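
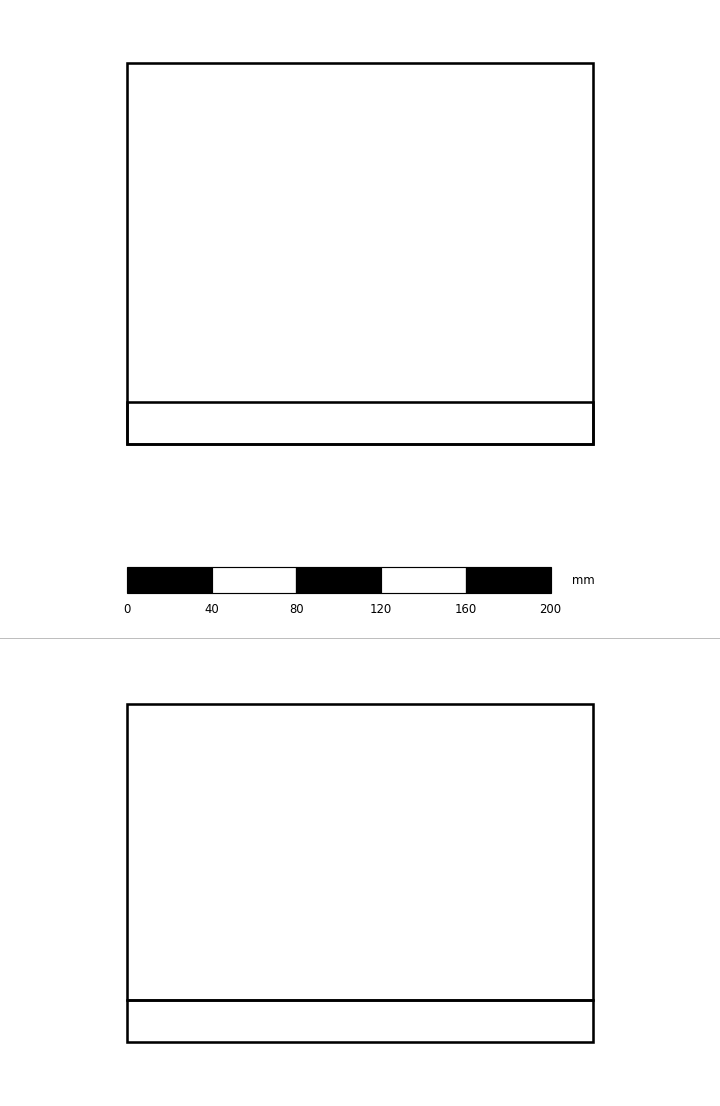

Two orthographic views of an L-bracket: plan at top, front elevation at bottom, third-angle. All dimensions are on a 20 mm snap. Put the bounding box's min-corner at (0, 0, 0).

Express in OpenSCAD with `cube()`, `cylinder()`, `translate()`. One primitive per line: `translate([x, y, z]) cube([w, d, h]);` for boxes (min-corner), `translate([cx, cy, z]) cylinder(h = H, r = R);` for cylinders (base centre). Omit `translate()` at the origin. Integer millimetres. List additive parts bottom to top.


cube([220, 180, 20]);
translate([0, 0, 20]) cube([220, 20, 140]);


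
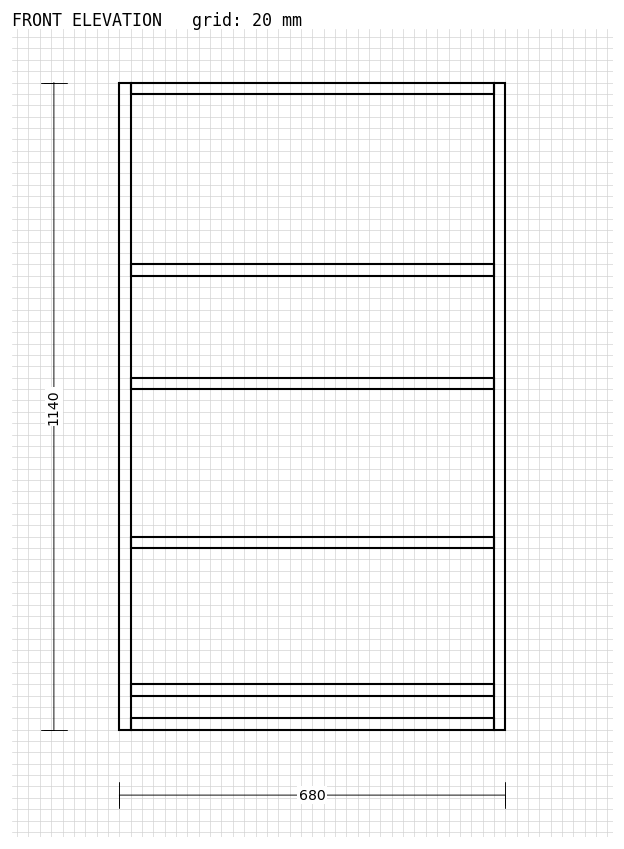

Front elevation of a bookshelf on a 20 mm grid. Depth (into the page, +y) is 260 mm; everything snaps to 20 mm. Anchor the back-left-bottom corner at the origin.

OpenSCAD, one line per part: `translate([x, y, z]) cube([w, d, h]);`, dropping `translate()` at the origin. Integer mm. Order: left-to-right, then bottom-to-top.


cube([20, 260, 1140]);
translate([20, 0, 0]) cube([640, 260, 20]);
translate([20, 0, 60]) cube([640, 260, 20]);
translate([20, 0, 320]) cube([640, 260, 20]);
translate([20, 0, 600]) cube([640, 260, 20]);
translate([20, 0, 800]) cube([640, 260, 20]);
translate([20, 0, 1120]) cube([640, 260, 20]);
translate([660, 0, 0]) cube([20, 260, 1140]);


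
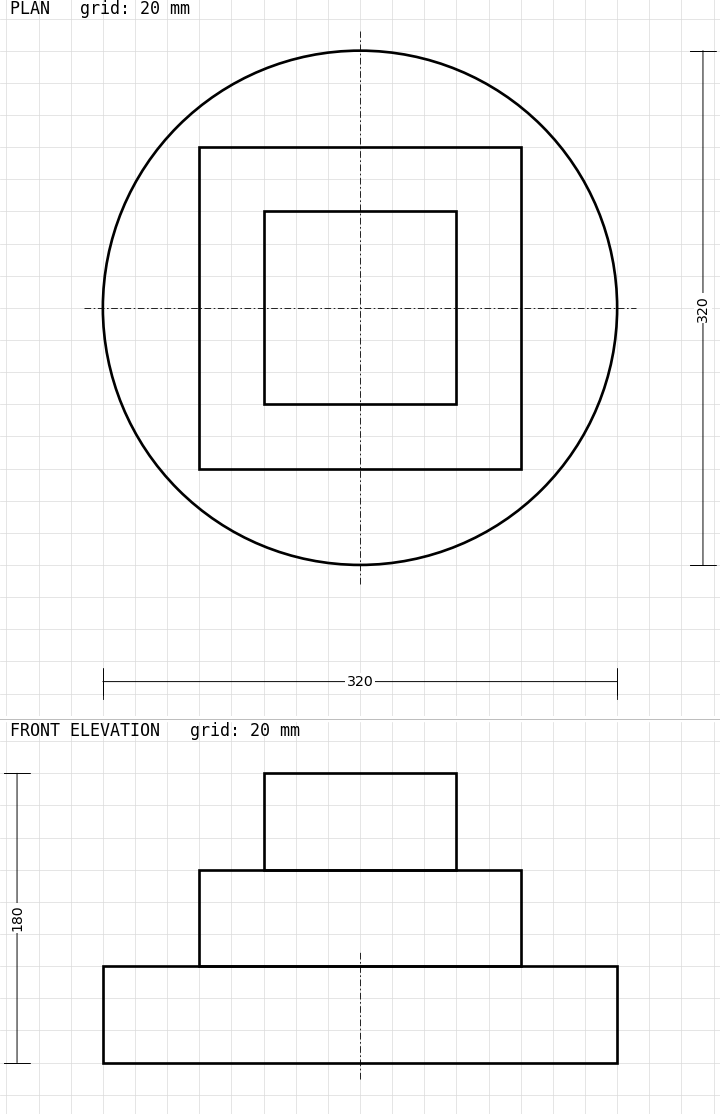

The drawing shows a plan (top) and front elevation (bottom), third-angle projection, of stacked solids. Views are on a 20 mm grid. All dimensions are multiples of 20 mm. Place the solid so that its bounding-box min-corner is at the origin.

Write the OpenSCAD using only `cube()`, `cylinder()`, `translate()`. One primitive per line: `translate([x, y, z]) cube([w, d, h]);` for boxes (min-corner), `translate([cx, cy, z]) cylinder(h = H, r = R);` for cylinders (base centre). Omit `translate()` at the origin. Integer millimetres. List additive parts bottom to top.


translate([160, 160, 0]) cylinder(h = 60, r = 160);
translate([60, 60, 60]) cube([200, 200, 60]);
translate([100, 100, 120]) cube([120, 120, 60]);


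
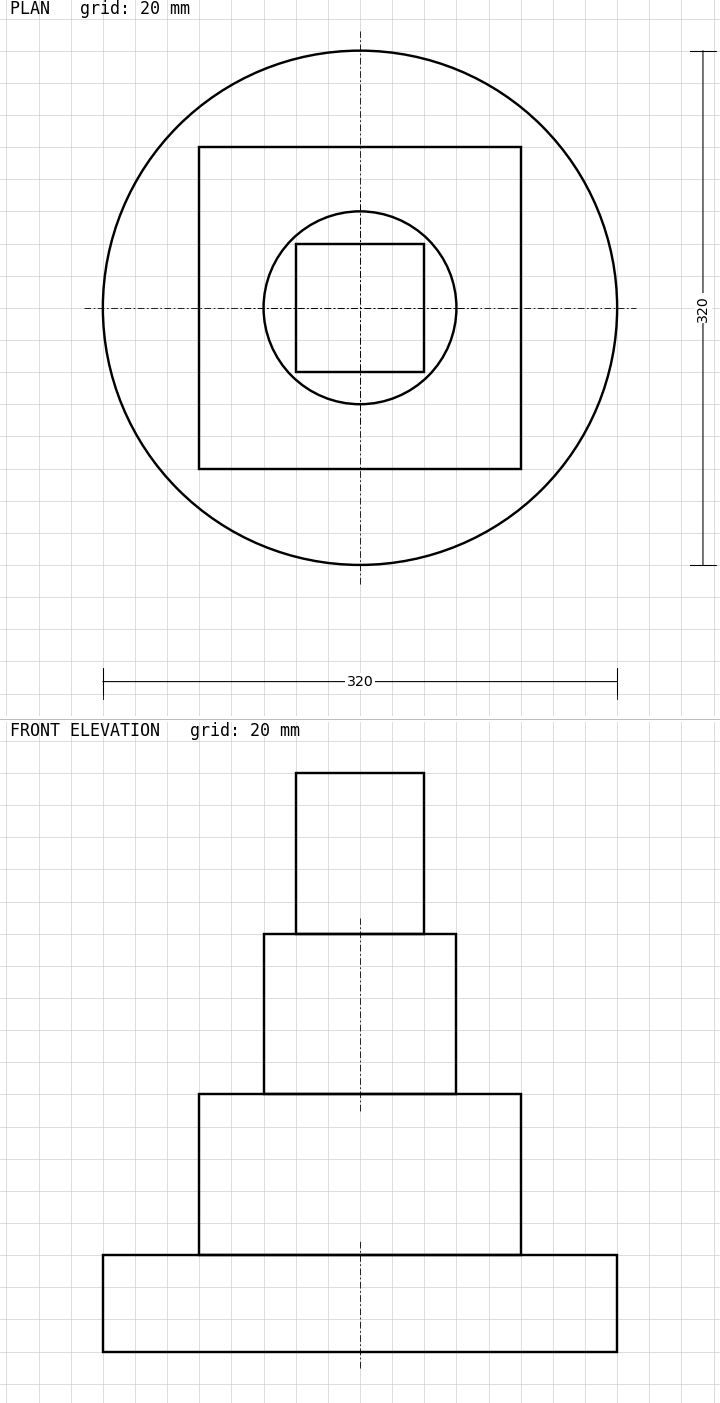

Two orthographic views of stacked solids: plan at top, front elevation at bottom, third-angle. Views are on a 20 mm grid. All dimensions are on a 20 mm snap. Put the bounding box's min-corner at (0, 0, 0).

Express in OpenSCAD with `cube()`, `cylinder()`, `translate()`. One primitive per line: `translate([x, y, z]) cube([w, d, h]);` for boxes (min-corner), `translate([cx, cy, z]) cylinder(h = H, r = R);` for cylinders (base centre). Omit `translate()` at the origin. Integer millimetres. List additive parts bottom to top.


translate([160, 160, 0]) cylinder(h = 60, r = 160);
translate([60, 60, 60]) cube([200, 200, 100]);
translate([160, 160, 160]) cylinder(h = 100, r = 60);
translate([120, 120, 260]) cube([80, 80, 100]);


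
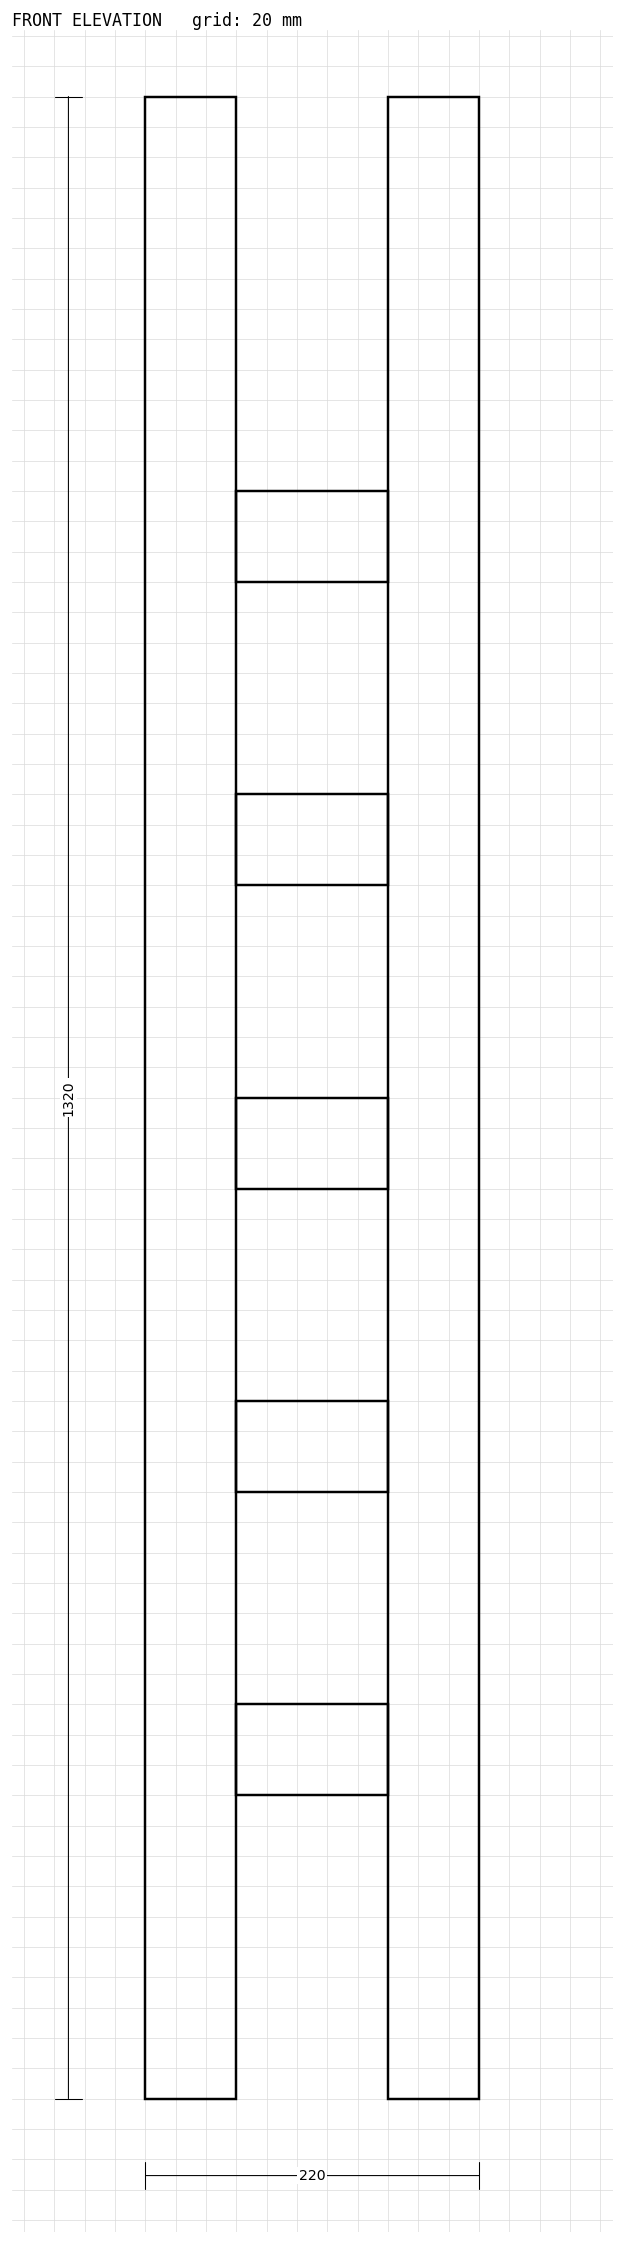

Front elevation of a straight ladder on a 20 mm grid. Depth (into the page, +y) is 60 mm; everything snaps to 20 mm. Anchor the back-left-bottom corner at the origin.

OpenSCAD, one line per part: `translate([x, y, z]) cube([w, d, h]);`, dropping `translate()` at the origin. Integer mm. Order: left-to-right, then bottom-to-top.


cube([60, 60, 1320]);
translate([60, 0, 200]) cube([100, 60, 60]);
translate([60, 0, 400]) cube([100, 60, 60]);
translate([60, 0, 600]) cube([100, 60, 60]);
translate([60, 0, 800]) cube([100, 60, 60]);
translate([60, 0, 1000]) cube([100, 60, 60]);
translate([160, 0, 0]) cube([60, 60, 1320]);


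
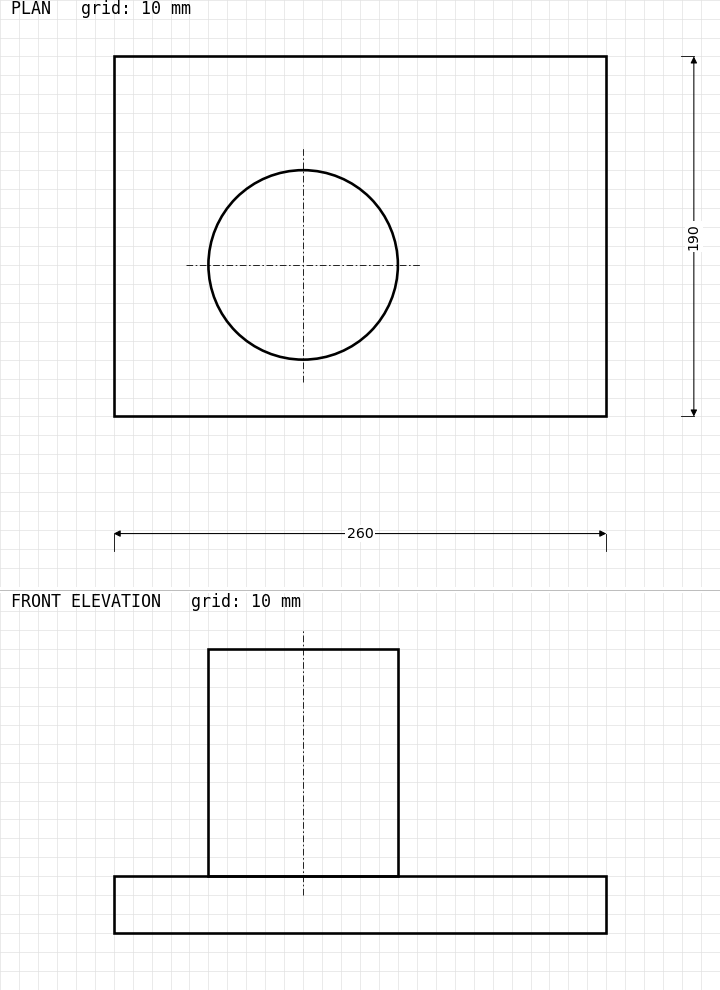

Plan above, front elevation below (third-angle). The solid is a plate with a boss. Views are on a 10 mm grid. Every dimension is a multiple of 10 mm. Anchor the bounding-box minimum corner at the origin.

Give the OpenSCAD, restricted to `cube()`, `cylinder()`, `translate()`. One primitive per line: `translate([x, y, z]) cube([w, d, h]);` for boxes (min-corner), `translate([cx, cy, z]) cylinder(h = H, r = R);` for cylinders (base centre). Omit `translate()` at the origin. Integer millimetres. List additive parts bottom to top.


cube([260, 190, 30]);
translate([100, 80, 30]) cylinder(h = 120, r = 50);


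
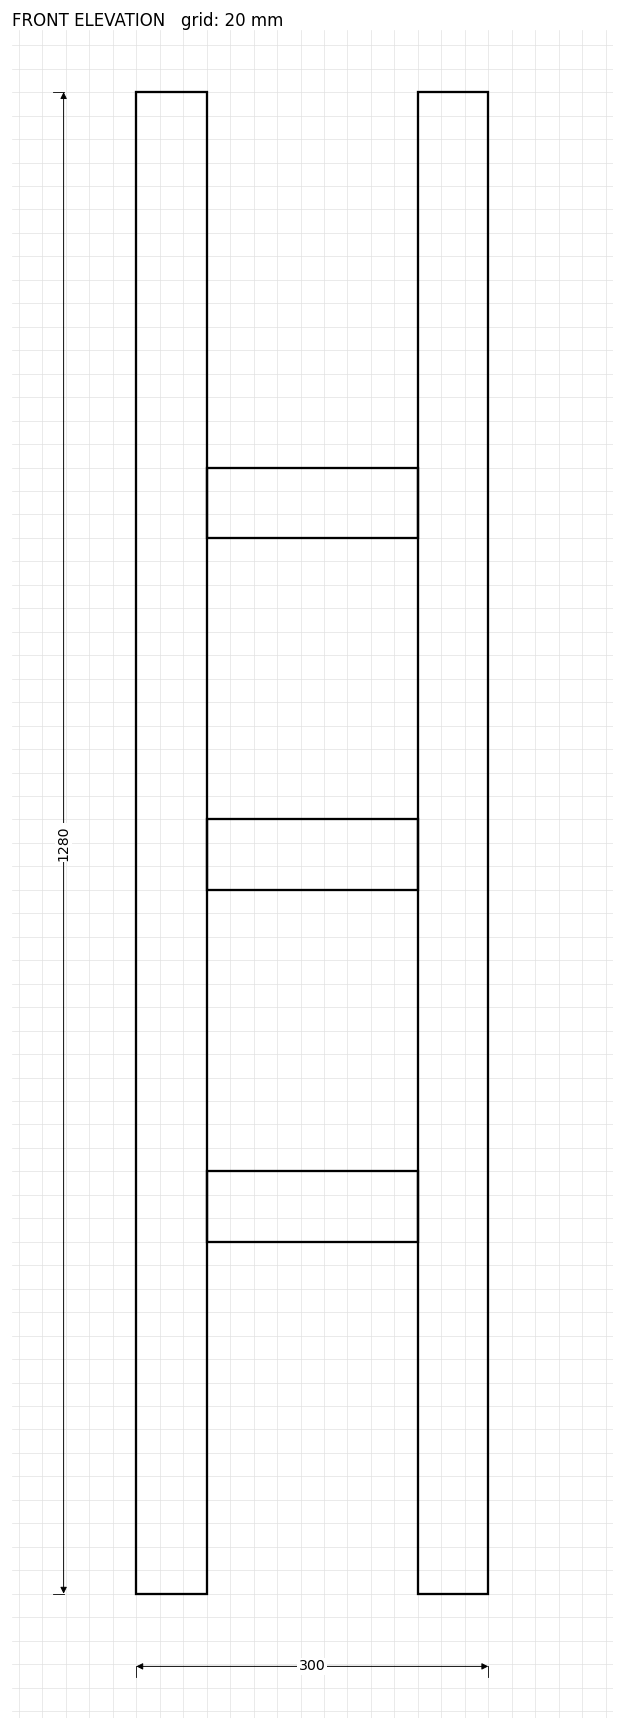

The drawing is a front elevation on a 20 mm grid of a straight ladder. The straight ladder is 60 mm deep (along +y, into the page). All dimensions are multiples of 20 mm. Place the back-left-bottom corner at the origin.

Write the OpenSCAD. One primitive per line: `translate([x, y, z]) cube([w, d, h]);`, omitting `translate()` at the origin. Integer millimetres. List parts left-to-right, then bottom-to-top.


cube([60, 60, 1280]);
translate([60, 0, 300]) cube([180, 60, 60]);
translate([60, 0, 600]) cube([180, 60, 60]);
translate([60, 0, 900]) cube([180, 60, 60]);
translate([240, 0, 0]) cube([60, 60, 1280]);


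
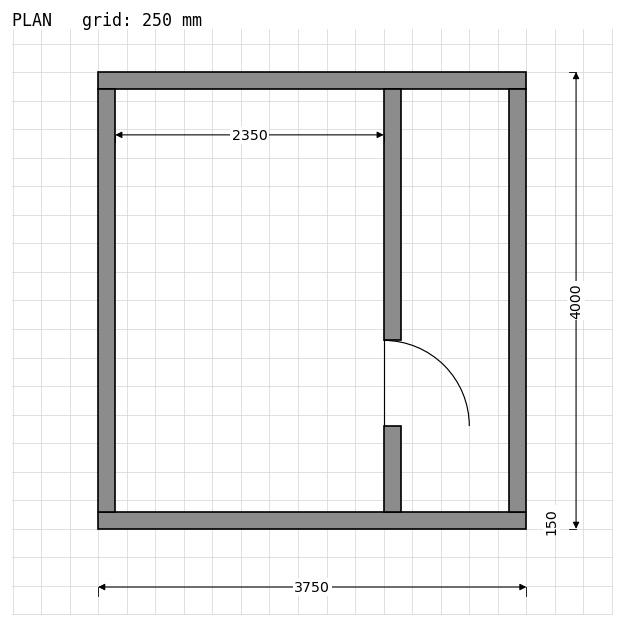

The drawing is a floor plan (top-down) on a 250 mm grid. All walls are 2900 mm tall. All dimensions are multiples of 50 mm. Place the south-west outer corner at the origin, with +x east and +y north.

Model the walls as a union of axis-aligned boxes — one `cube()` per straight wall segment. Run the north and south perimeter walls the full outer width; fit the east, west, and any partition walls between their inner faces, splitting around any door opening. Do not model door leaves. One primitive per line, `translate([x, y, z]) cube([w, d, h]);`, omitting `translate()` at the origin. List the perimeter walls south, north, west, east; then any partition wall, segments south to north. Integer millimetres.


cube([3750, 150, 2900]);
translate([0, 3850, 0]) cube([3750, 150, 2900]);
translate([0, 150, 0]) cube([150, 3700, 2900]);
translate([3600, 150, 0]) cube([150, 3700, 2900]);
translate([2500, 150, 0]) cube([150, 750, 2900]);
translate([2500, 1650, 0]) cube([150, 2200, 2900]);


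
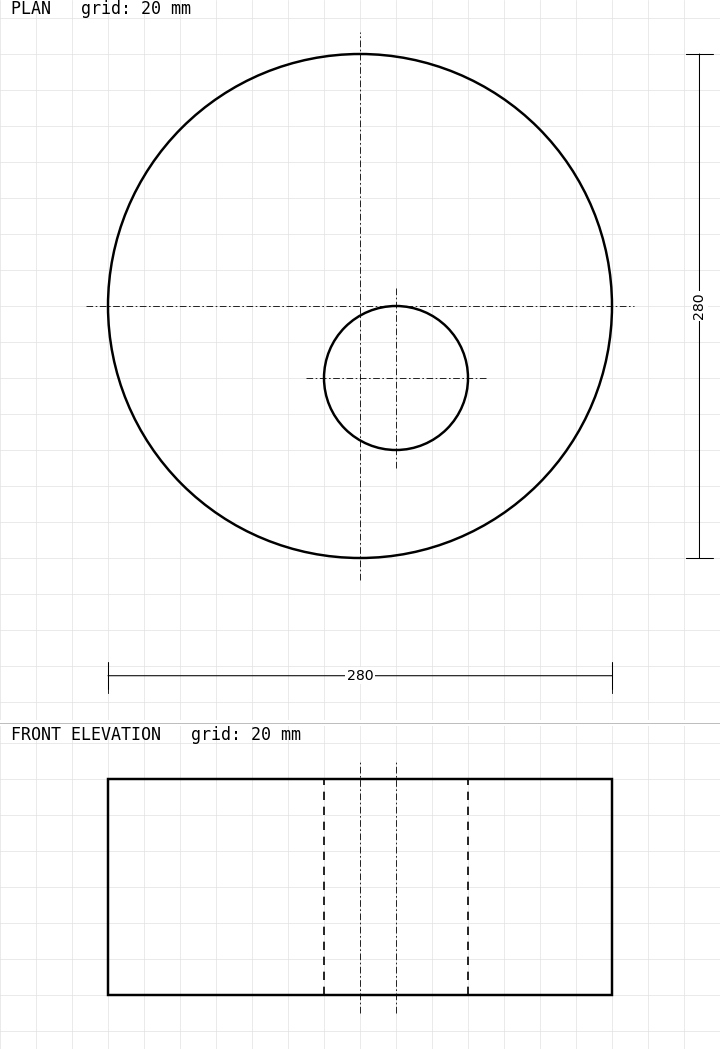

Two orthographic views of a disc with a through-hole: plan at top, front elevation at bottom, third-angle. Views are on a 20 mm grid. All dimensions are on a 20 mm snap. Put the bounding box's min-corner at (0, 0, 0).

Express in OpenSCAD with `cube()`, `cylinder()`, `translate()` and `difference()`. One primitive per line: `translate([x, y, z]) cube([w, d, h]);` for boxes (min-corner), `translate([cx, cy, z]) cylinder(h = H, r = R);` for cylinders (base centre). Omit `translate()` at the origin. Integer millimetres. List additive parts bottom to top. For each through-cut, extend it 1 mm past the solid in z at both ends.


difference() {
  translate([140, 140, 0]) cylinder(h = 120, r = 140);
  translate([160, 100, -1]) cylinder(h = 122, r = 40);
}


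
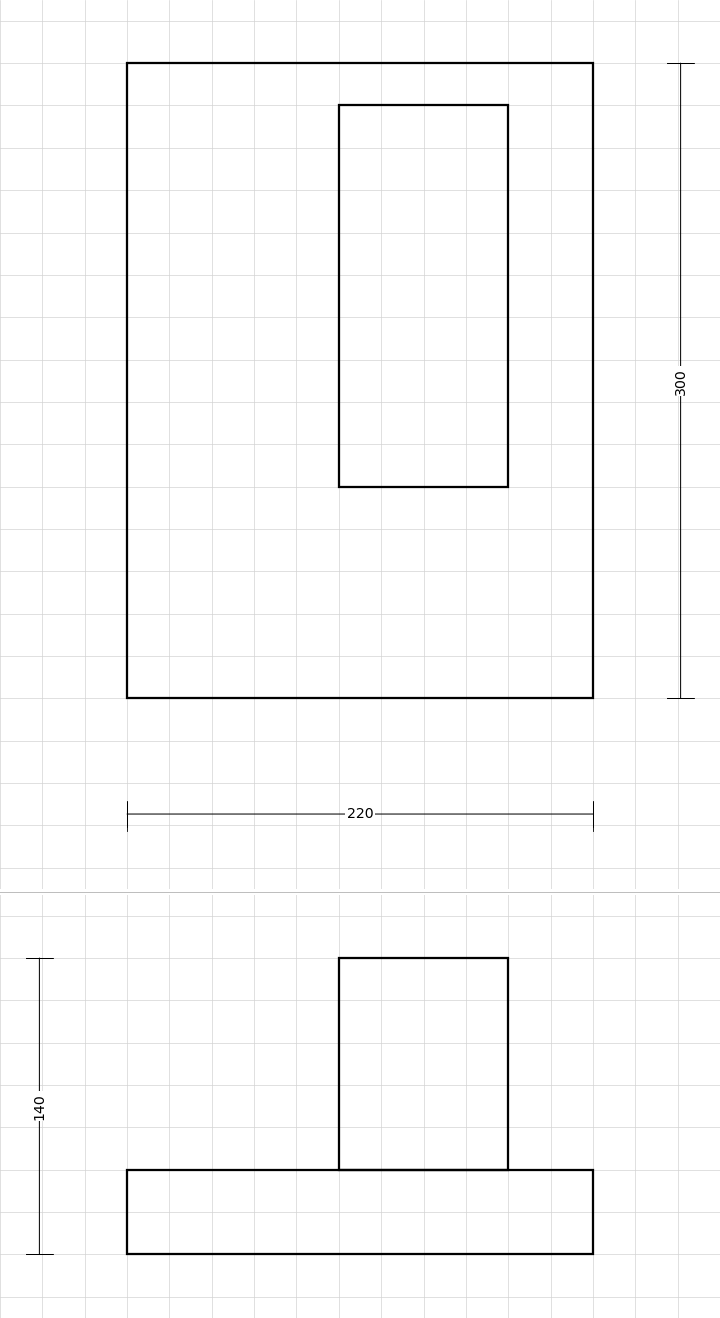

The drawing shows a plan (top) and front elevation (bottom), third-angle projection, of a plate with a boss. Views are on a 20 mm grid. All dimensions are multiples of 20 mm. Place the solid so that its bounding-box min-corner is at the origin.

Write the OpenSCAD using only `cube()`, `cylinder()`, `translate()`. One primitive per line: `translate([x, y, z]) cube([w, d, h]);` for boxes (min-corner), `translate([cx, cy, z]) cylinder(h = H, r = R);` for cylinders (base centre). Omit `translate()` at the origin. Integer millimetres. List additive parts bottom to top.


cube([220, 300, 40]);
translate([100, 100, 40]) cube([80, 180, 100]);


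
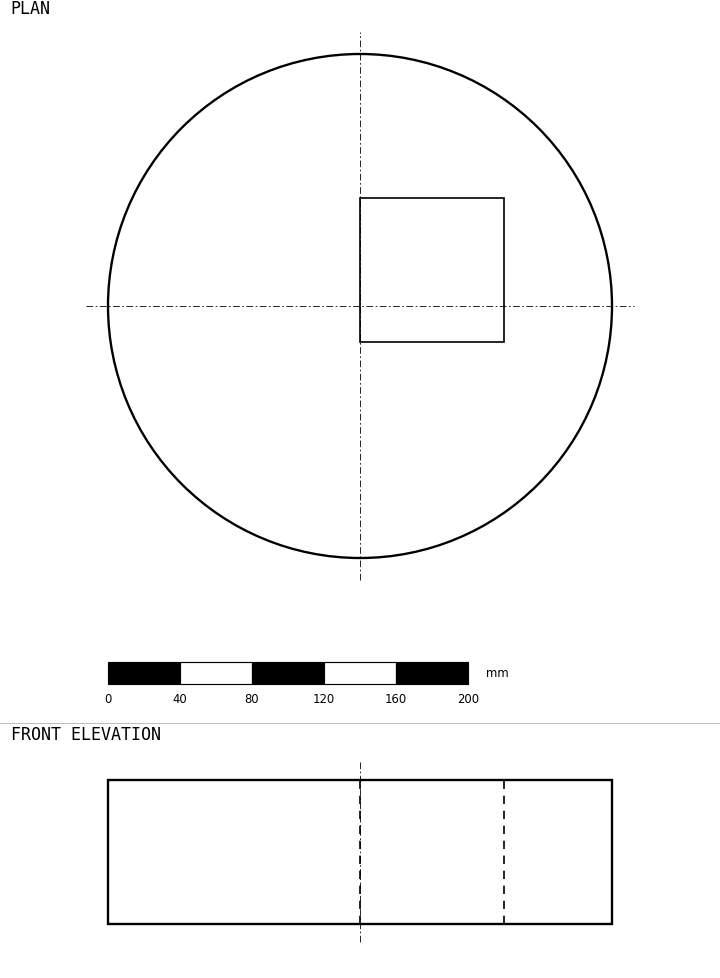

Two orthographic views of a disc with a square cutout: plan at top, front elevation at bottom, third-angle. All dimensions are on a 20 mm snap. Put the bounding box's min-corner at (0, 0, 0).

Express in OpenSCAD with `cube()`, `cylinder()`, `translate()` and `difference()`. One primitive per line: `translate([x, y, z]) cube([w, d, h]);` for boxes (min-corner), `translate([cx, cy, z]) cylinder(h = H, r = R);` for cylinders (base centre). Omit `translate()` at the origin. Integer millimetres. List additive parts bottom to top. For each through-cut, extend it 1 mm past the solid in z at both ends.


difference() {
  translate([140, 140, 0]) cylinder(h = 80, r = 140);
  translate([140, 120, -1]) cube([80, 80, 82]);
}


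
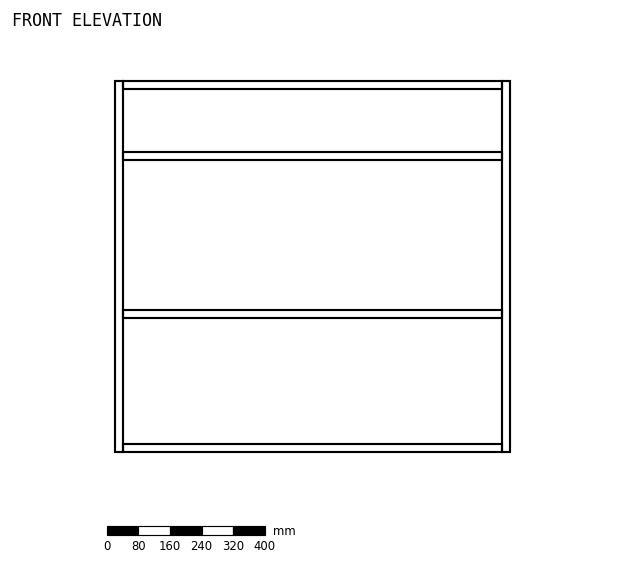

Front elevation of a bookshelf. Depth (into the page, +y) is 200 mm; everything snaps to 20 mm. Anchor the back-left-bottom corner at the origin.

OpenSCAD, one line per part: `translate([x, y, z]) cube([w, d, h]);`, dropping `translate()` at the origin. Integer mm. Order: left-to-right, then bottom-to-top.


cube([20, 200, 940]);
translate([20, 0, 0]) cube([960, 200, 20]);
translate([20, 0, 340]) cube([960, 200, 20]);
translate([20, 0, 740]) cube([960, 200, 20]);
translate([20, 0, 920]) cube([960, 200, 20]);
translate([980, 0, 0]) cube([20, 200, 940]);


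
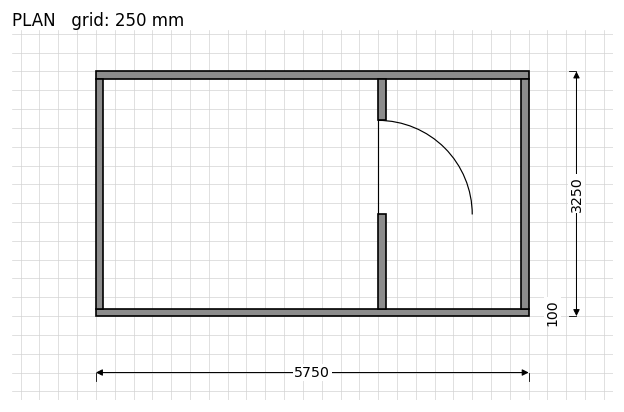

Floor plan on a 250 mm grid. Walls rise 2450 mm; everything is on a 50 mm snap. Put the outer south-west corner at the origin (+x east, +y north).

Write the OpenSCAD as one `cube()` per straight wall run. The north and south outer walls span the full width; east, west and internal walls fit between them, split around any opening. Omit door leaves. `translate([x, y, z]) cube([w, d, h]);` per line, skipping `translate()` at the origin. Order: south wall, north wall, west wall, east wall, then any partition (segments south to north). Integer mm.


cube([5750, 100, 2450]);
translate([0, 3150, 0]) cube([5750, 100, 2450]);
translate([0, 100, 0]) cube([100, 3050, 2450]);
translate([5650, 100, 0]) cube([100, 3050, 2450]);
translate([3750, 100, 0]) cube([100, 1250, 2450]);
translate([3750, 2600, 0]) cube([100, 550, 2450]);


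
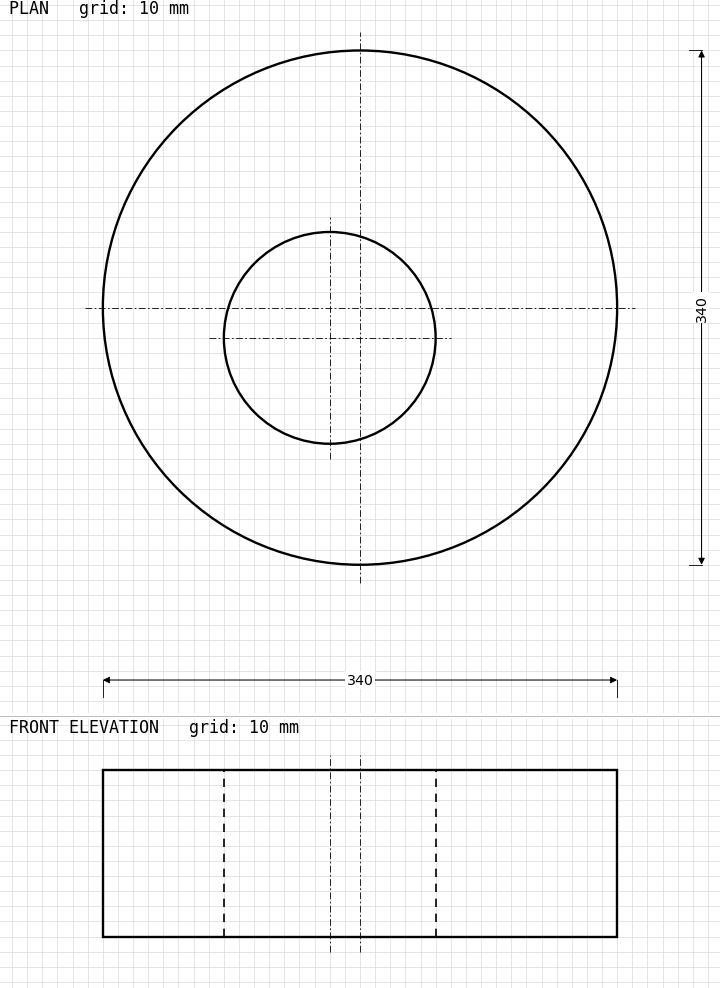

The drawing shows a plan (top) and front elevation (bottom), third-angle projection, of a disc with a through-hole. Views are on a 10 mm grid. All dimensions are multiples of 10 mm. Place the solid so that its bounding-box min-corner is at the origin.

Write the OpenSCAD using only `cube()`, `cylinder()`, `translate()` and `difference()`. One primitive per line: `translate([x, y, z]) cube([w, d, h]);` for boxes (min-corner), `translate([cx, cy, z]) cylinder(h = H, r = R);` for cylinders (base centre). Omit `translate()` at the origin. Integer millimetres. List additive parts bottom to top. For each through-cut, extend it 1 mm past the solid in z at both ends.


difference() {
  translate([170, 170, 0]) cylinder(h = 110, r = 170);
  translate([150, 150, -1]) cylinder(h = 112, r = 70);
}


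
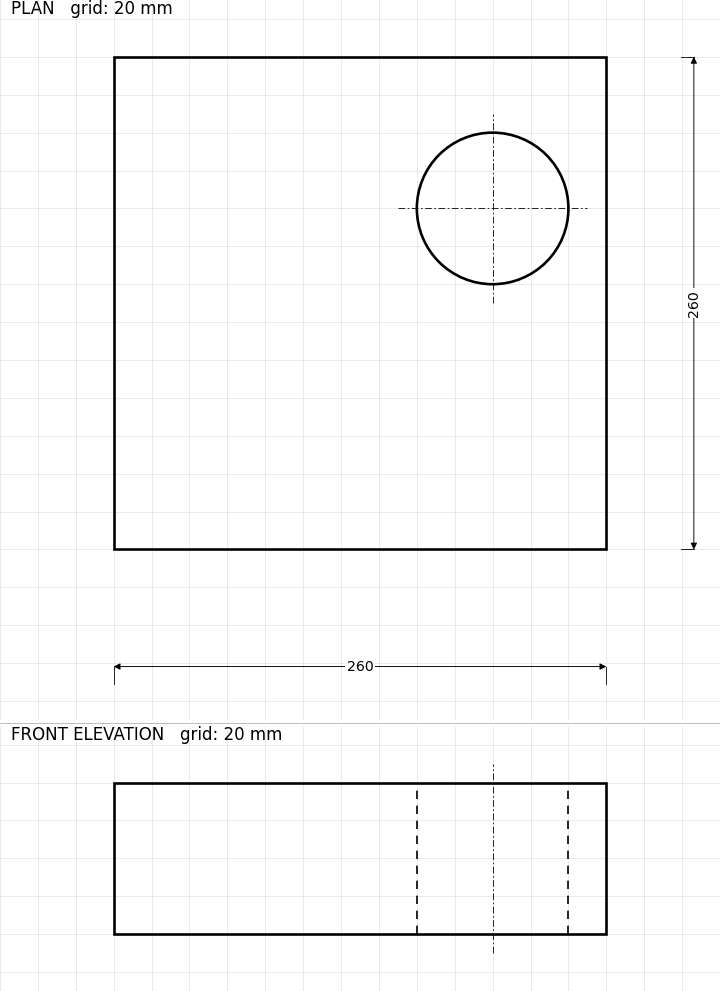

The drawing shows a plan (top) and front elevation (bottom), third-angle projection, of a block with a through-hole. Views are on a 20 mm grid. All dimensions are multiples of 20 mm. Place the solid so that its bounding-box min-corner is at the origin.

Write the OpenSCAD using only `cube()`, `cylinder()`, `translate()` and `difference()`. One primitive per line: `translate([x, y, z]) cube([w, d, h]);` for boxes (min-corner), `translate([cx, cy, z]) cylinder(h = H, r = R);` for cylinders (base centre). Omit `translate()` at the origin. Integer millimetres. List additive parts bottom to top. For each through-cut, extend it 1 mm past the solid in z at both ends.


difference() {
  cube([260, 260, 80]);
  translate([200, 180, -1]) cylinder(h = 82, r = 40);
}


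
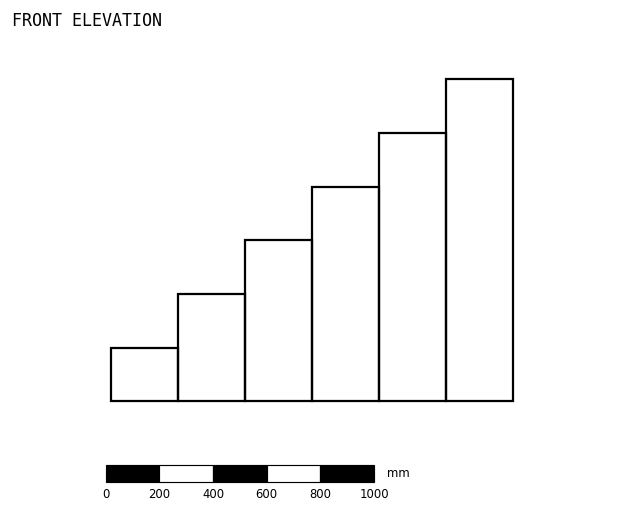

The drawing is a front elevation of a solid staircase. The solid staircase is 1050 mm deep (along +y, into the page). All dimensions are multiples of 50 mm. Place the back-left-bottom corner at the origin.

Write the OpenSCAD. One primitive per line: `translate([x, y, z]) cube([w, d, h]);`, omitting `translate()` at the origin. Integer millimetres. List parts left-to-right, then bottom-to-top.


cube([250, 1050, 200]);
translate([250, 0, 0]) cube([250, 1050, 400]);
translate([500, 0, 0]) cube([250, 1050, 600]);
translate([750, 0, 0]) cube([250, 1050, 800]);
translate([1000, 0, 0]) cube([250, 1050, 1000]);
translate([1250, 0, 0]) cube([250, 1050, 1200]);


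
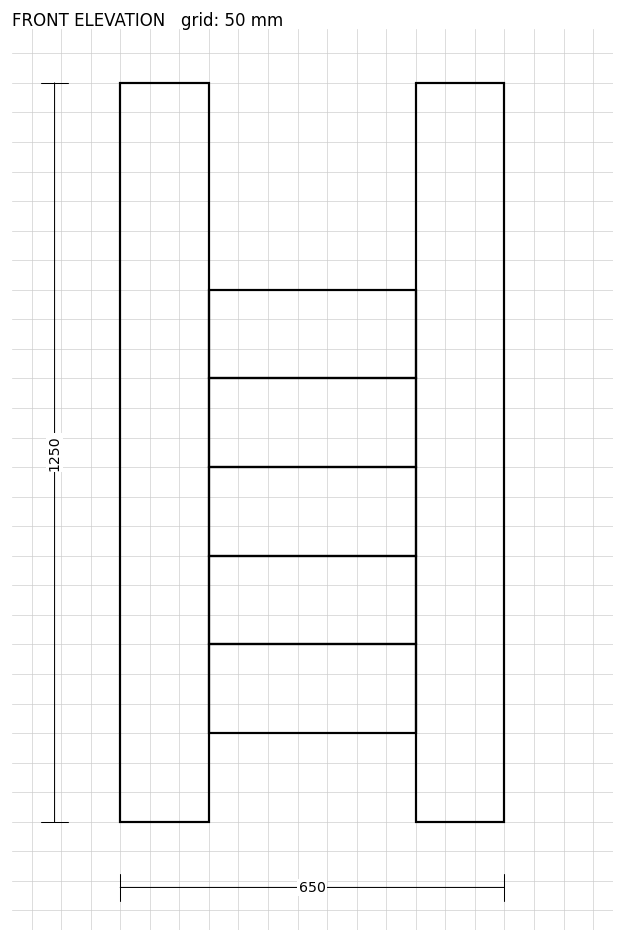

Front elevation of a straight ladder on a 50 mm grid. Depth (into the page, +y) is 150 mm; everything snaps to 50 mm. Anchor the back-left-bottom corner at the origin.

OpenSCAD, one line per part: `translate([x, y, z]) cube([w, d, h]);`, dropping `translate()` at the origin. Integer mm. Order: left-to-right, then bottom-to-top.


cube([150, 150, 1250]);
translate([150, 0, 150]) cube([350, 150, 150]);
translate([150, 0, 300]) cube([350, 150, 150]);
translate([150, 0, 450]) cube([350, 150, 150]);
translate([150, 0, 600]) cube([350, 150, 150]);
translate([150, 0, 750]) cube([350, 150, 150]);
translate([500, 0, 0]) cube([150, 150, 1250]);


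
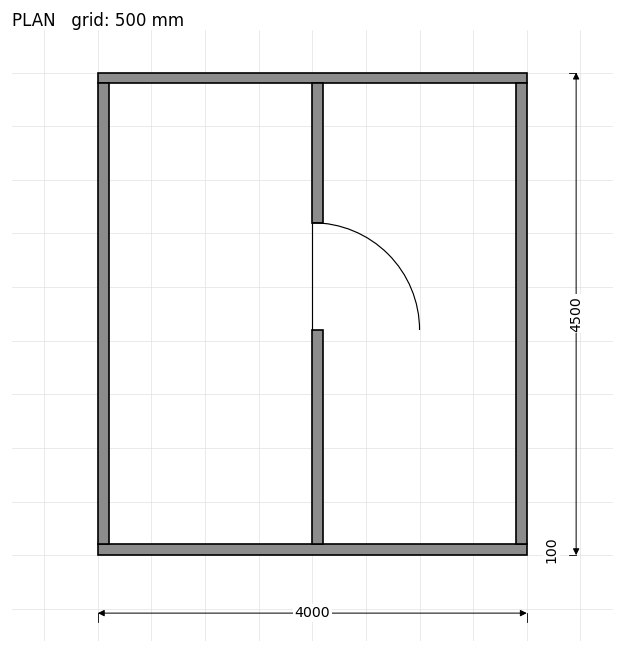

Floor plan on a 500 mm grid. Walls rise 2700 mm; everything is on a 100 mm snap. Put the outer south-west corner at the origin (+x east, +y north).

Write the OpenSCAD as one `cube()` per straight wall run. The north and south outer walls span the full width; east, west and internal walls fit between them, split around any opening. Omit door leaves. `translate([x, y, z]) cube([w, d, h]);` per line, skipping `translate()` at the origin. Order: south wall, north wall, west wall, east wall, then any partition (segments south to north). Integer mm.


cube([4000, 100, 2700]);
translate([0, 4400, 0]) cube([4000, 100, 2700]);
translate([0, 100, 0]) cube([100, 4300, 2700]);
translate([3900, 100, 0]) cube([100, 4300, 2700]);
translate([2000, 100, 0]) cube([100, 2000, 2700]);
translate([2000, 3100, 0]) cube([100, 1300, 2700]);


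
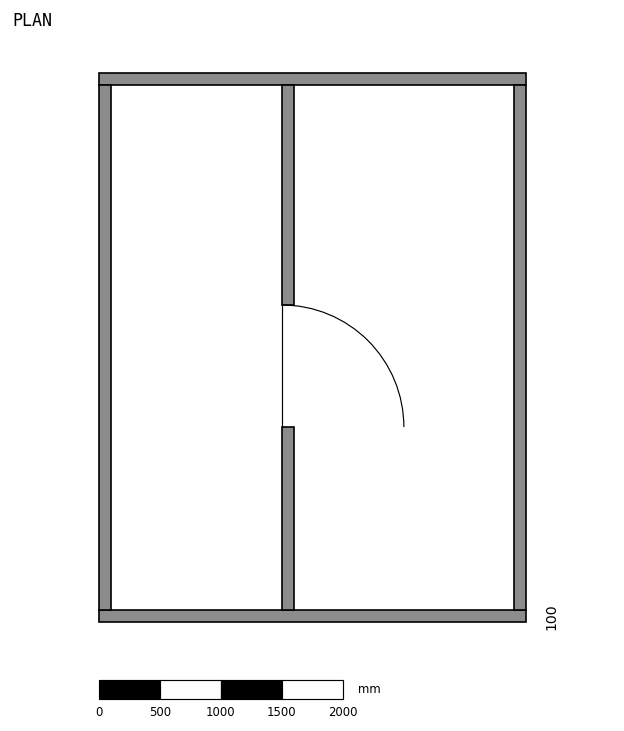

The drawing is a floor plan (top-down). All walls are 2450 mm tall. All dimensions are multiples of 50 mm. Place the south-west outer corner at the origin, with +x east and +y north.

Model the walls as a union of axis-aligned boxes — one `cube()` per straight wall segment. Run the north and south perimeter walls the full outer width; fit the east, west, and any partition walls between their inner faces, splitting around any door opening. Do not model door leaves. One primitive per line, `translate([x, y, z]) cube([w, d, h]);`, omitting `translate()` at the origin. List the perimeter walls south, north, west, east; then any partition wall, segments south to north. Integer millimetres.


cube([3500, 100, 2450]);
translate([0, 4400, 0]) cube([3500, 100, 2450]);
translate([0, 100, 0]) cube([100, 4300, 2450]);
translate([3400, 100, 0]) cube([100, 4300, 2450]);
translate([1500, 100, 0]) cube([100, 1500, 2450]);
translate([1500, 2600, 0]) cube([100, 1800, 2450]);


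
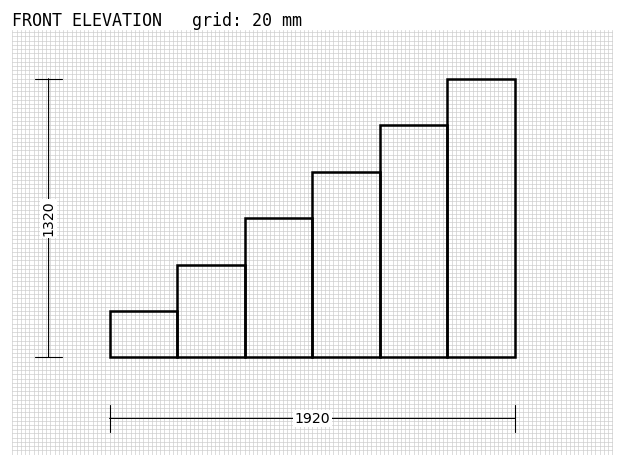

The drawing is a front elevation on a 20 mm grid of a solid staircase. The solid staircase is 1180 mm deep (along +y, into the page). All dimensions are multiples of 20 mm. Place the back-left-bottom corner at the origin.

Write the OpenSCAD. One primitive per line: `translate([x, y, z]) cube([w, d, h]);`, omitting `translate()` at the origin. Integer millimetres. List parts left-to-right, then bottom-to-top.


cube([320, 1180, 220]);
translate([320, 0, 0]) cube([320, 1180, 440]);
translate([640, 0, 0]) cube([320, 1180, 660]);
translate([960, 0, 0]) cube([320, 1180, 880]);
translate([1280, 0, 0]) cube([320, 1180, 1100]);
translate([1600, 0, 0]) cube([320, 1180, 1320]);


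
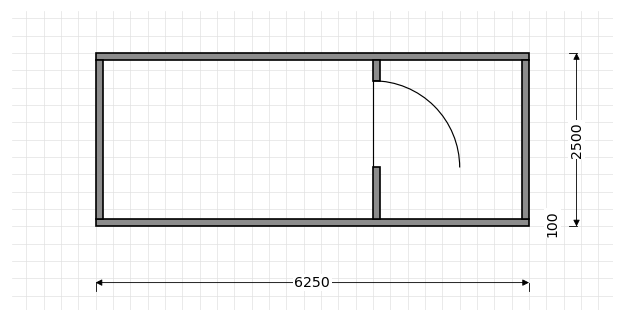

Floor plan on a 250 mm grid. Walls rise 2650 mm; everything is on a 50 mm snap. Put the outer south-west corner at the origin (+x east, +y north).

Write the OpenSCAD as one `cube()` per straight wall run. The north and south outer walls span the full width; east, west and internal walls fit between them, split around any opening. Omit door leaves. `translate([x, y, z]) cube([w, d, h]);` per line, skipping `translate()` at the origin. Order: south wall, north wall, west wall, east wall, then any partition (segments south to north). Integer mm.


cube([6250, 100, 2650]);
translate([0, 2400, 0]) cube([6250, 100, 2650]);
translate([0, 100, 0]) cube([100, 2300, 2650]);
translate([6150, 100, 0]) cube([100, 2300, 2650]);
translate([4000, 100, 0]) cube([100, 750, 2650]);
translate([4000, 2100, 0]) cube([100, 300, 2650]);


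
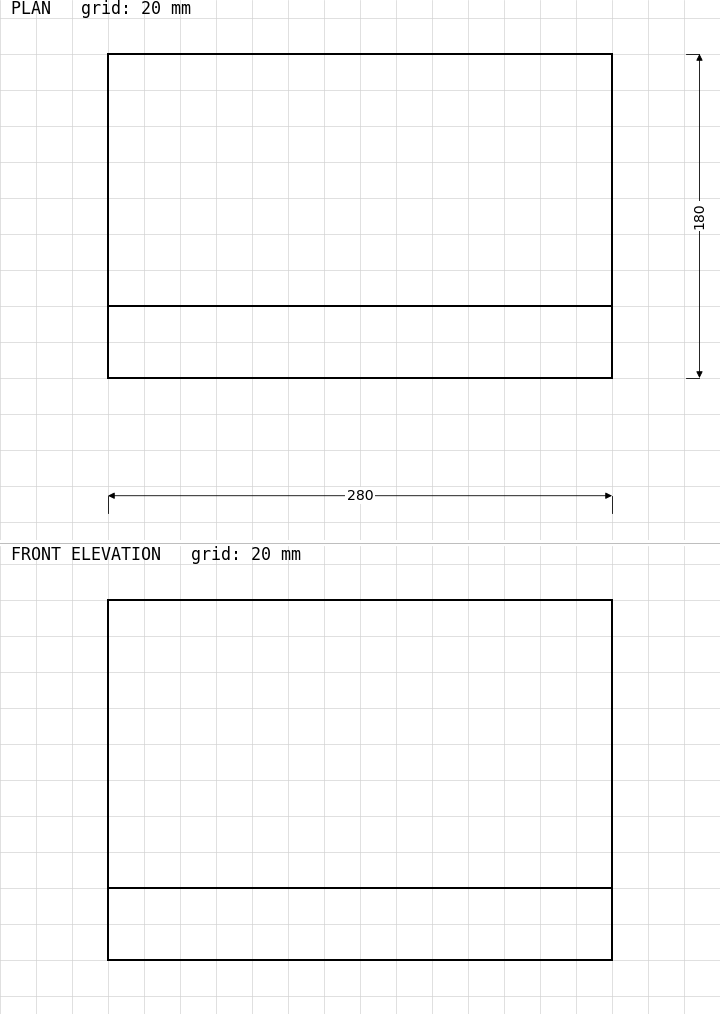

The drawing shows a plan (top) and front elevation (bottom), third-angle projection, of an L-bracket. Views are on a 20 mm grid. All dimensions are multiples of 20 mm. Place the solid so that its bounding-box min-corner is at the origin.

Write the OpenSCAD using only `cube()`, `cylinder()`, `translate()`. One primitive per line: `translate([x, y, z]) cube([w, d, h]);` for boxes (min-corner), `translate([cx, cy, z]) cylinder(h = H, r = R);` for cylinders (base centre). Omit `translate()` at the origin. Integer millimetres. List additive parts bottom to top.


cube([280, 180, 40]);
translate([0, 0, 40]) cube([280, 40, 160]);


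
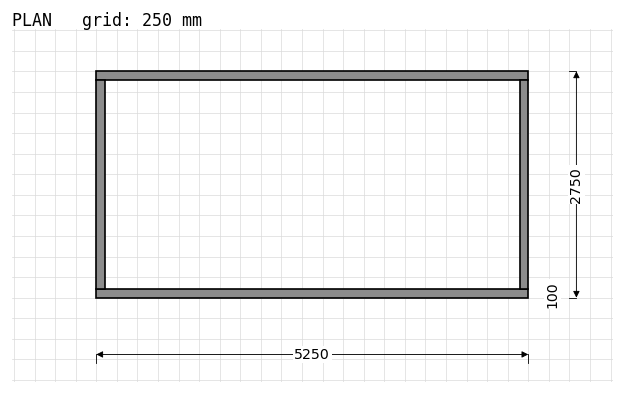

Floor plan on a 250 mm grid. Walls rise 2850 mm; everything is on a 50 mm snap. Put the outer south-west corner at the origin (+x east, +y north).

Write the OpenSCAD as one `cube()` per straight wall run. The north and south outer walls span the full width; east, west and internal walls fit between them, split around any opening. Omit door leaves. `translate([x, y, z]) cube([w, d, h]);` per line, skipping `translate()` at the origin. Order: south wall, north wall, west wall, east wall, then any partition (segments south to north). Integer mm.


cube([5250, 100, 2850]);
translate([0, 2650, 0]) cube([5250, 100, 2850]);
translate([0, 100, 0]) cube([100, 2550, 2850]);
translate([5150, 100, 0]) cube([100, 2550, 2850]);


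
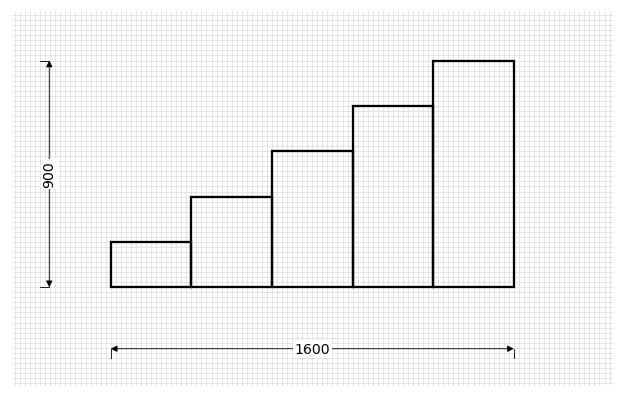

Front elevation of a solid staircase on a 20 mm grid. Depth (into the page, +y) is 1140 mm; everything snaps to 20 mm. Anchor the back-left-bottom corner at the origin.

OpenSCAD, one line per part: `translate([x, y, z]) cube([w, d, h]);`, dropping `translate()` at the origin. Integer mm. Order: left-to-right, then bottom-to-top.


cube([320, 1140, 180]);
translate([320, 0, 0]) cube([320, 1140, 360]);
translate([640, 0, 0]) cube([320, 1140, 540]);
translate([960, 0, 0]) cube([320, 1140, 720]);
translate([1280, 0, 0]) cube([320, 1140, 900]);


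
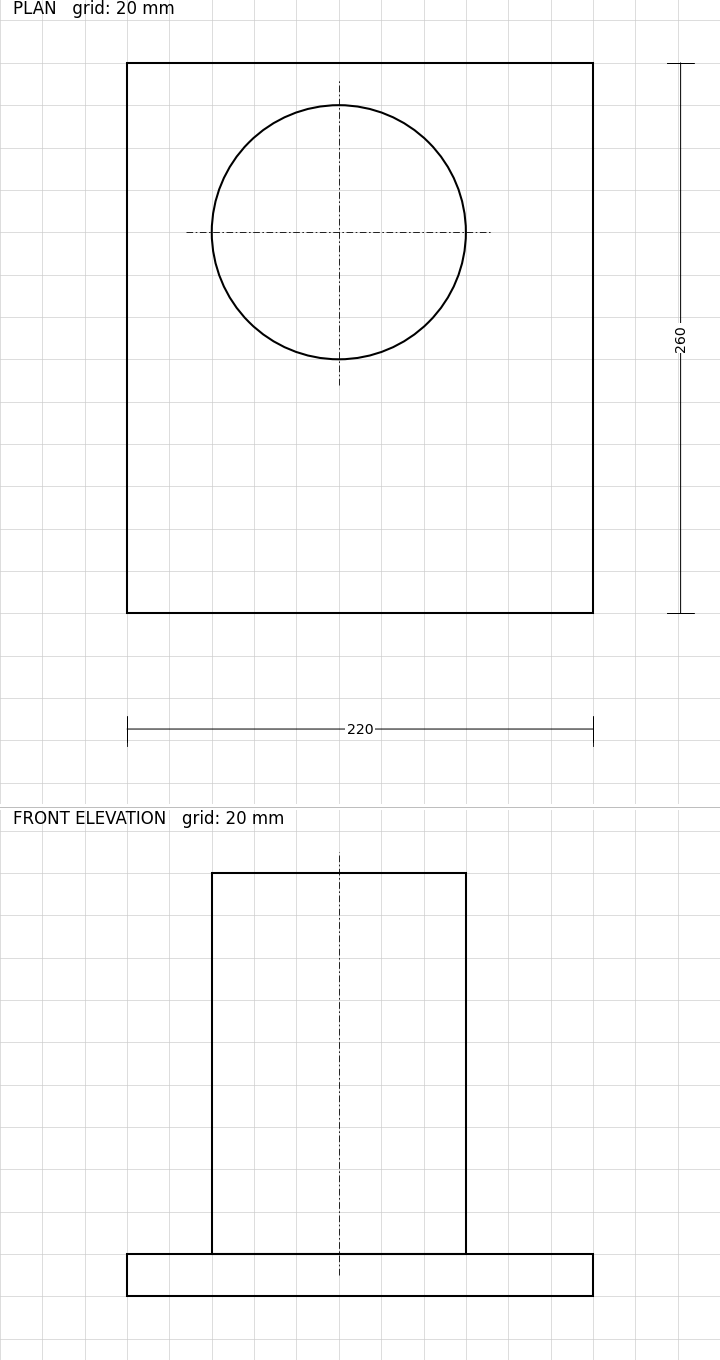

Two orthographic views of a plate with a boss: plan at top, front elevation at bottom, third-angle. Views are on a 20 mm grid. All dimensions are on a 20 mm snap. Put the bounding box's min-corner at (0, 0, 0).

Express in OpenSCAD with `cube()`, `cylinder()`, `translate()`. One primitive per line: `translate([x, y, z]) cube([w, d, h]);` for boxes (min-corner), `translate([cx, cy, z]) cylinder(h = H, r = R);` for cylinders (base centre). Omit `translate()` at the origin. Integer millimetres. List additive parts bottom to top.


cube([220, 260, 20]);
translate([100, 180, 20]) cylinder(h = 180, r = 60);


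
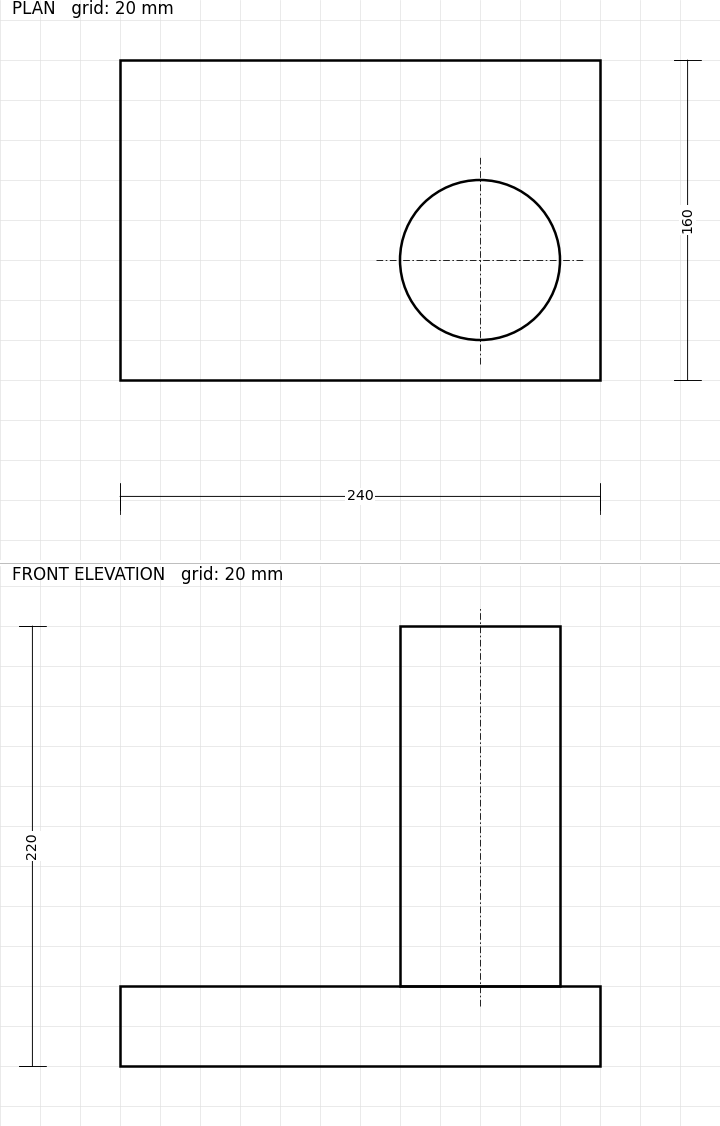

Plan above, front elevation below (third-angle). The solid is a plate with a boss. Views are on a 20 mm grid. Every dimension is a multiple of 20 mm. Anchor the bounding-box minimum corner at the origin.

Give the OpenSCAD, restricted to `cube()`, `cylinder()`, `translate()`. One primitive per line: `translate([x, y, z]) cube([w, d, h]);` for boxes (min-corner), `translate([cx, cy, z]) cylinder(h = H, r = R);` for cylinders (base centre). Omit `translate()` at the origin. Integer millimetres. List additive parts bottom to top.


cube([240, 160, 40]);
translate([180, 60, 40]) cylinder(h = 180, r = 40);


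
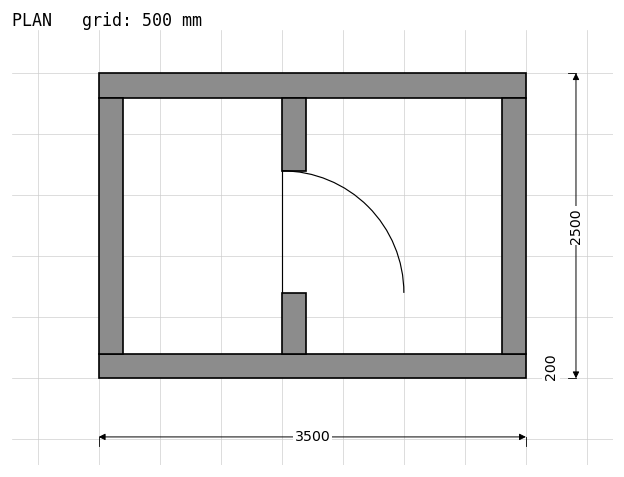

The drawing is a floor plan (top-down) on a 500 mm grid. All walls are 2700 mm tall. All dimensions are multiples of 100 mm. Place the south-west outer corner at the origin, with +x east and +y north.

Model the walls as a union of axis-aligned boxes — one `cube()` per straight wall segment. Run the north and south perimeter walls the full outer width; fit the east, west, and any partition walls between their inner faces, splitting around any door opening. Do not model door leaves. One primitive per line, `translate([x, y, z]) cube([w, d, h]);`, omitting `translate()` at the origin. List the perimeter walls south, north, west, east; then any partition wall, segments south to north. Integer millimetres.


cube([3500, 200, 2700]);
translate([0, 2300, 0]) cube([3500, 200, 2700]);
translate([0, 200, 0]) cube([200, 2100, 2700]);
translate([3300, 200, 0]) cube([200, 2100, 2700]);
translate([1500, 200, 0]) cube([200, 500, 2700]);
translate([1500, 1700, 0]) cube([200, 600, 2700]);


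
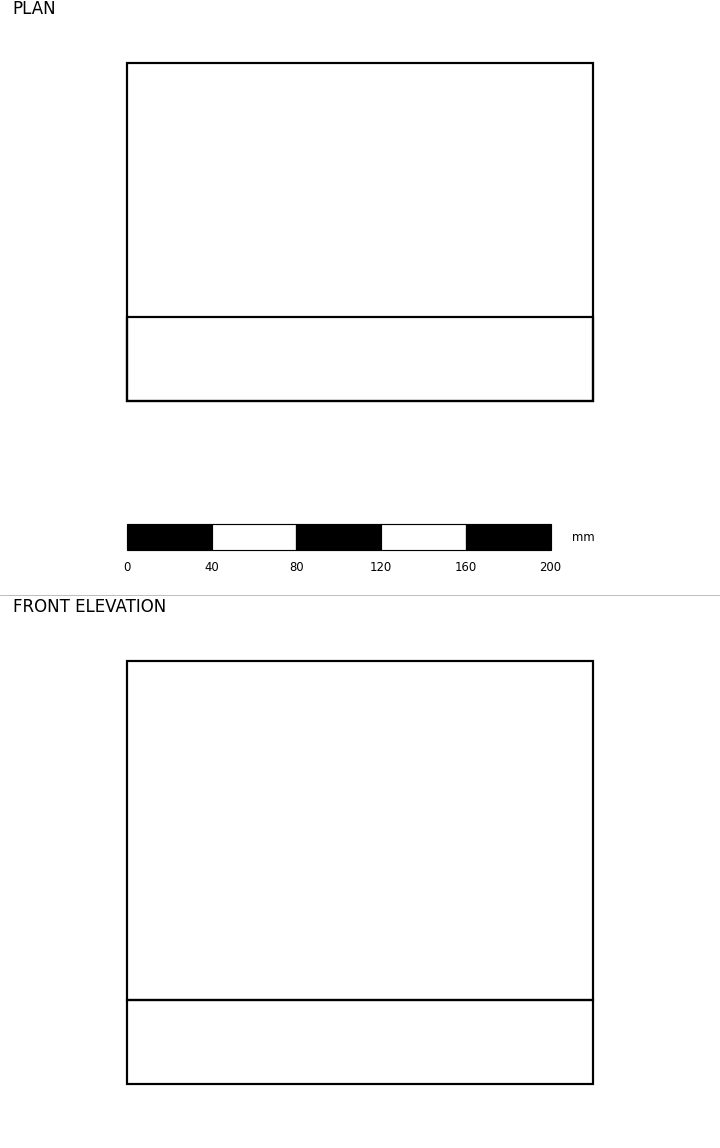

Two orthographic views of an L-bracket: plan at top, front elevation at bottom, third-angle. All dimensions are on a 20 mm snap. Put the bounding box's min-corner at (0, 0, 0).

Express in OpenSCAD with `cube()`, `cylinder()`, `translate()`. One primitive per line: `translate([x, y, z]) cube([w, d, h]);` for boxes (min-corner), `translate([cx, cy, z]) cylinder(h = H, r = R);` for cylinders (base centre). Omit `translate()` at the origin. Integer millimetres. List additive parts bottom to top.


cube([220, 160, 40]);
translate([0, 0, 40]) cube([220, 40, 160]);


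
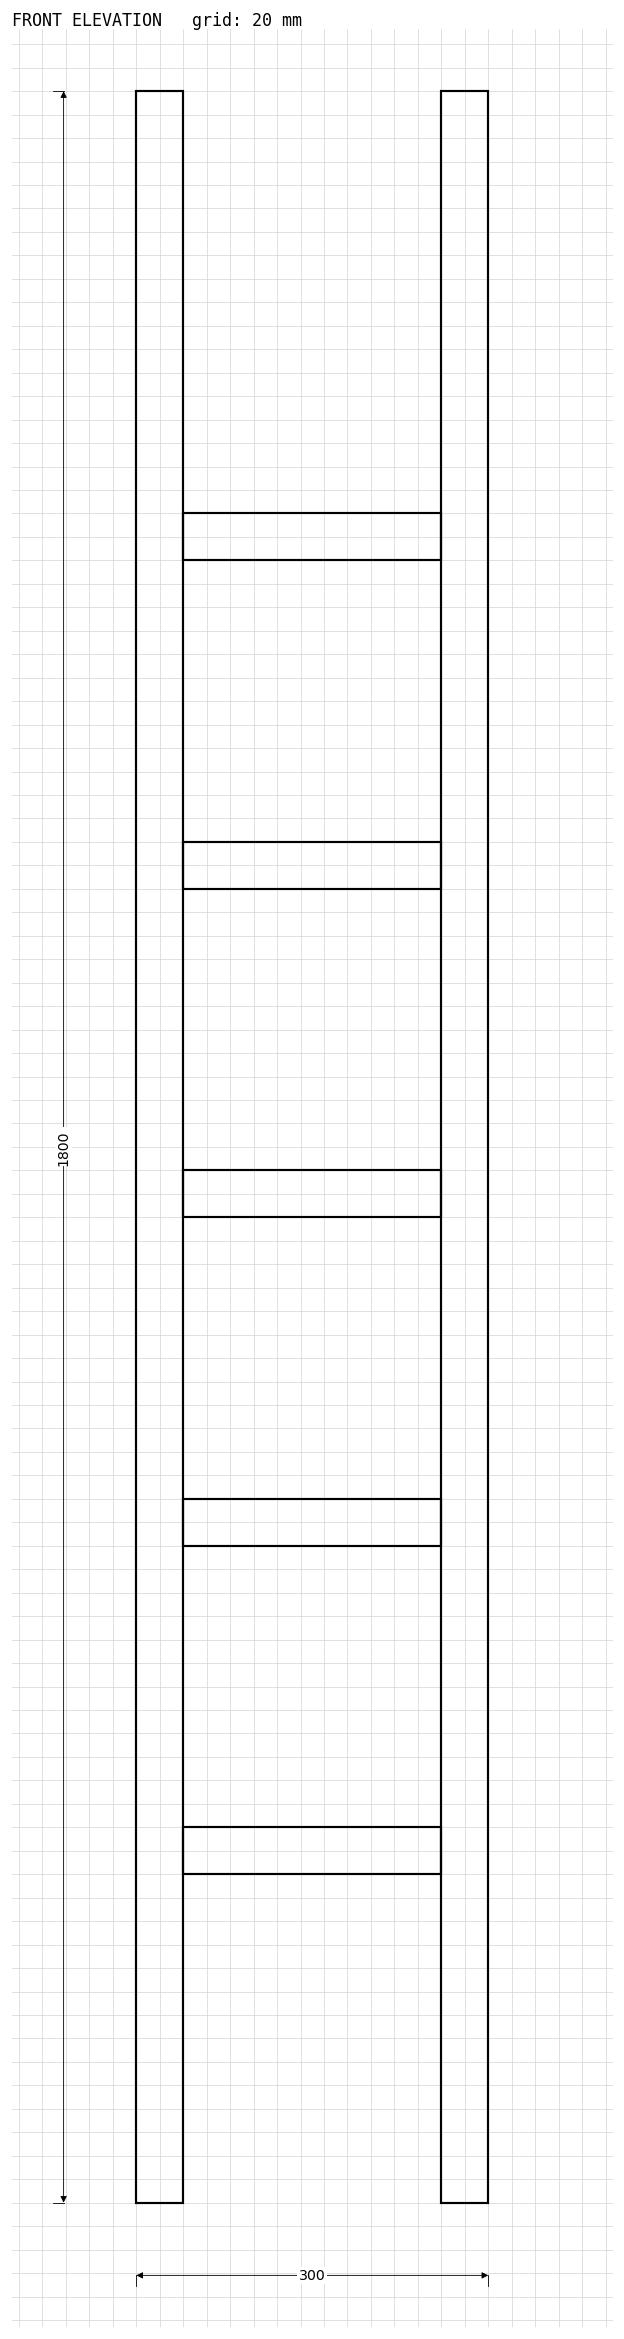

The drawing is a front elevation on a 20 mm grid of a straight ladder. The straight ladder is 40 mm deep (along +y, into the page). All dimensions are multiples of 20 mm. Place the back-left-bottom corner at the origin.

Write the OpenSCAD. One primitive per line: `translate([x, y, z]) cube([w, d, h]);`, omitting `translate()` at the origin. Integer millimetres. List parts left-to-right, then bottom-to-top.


cube([40, 40, 1800]);
translate([40, 0, 280]) cube([220, 40, 40]);
translate([40, 0, 560]) cube([220, 40, 40]);
translate([40, 0, 840]) cube([220, 40, 40]);
translate([40, 0, 1120]) cube([220, 40, 40]);
translate([40, 0, 1400]) cube([220, 40, 40]);
translate([260, 0, 0]) cube([40, 40, 1800]);


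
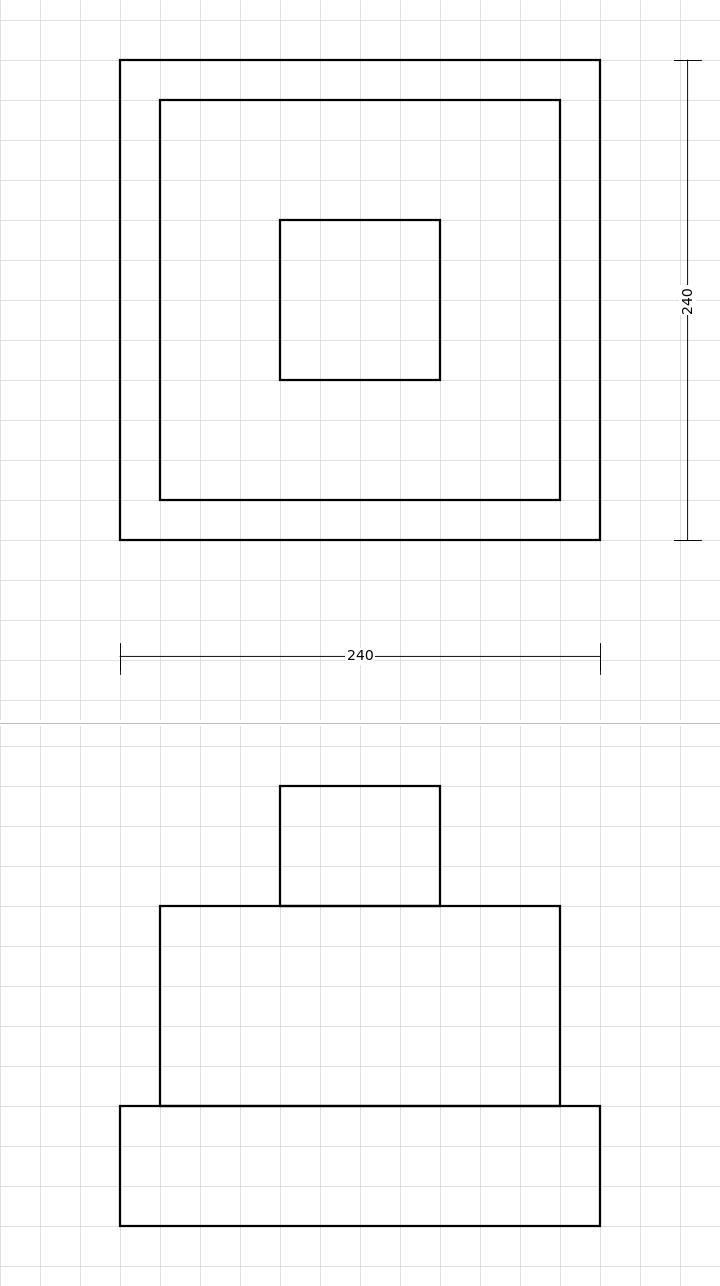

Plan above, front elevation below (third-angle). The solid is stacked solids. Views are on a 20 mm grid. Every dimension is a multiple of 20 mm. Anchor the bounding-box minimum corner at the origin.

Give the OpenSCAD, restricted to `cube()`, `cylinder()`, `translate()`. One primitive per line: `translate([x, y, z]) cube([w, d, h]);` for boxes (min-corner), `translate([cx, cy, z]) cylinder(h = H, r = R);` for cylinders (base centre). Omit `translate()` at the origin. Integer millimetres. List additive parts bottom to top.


cube([240, 240, 60]);
translate([20, 20, 60]) cube([200, 200, 100]);
translate([80, 80, 160]) cube([80, 80, 60]);


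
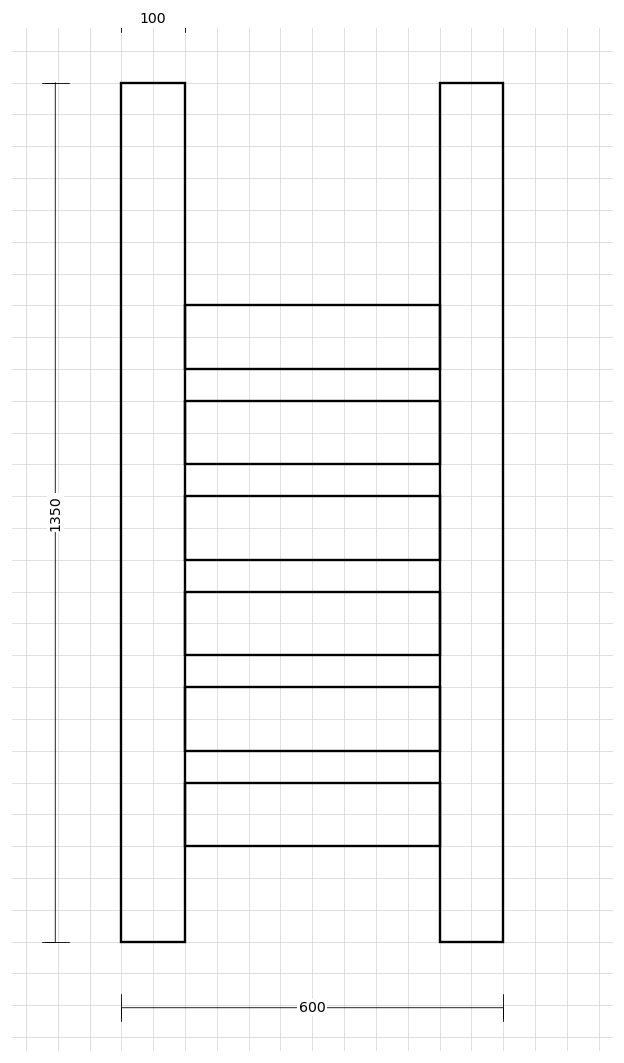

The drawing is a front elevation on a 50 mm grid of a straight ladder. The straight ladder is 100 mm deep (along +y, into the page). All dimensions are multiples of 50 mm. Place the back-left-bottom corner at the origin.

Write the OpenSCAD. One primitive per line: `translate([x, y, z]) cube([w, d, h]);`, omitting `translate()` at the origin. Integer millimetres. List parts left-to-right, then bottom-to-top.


cube([100, 100, 1350]);
translate([100, 0, 150]) cube([400, 100, 100]);
translate([100, 0, 300]) cube([400, 100, 100]);
translate([100, 0, 450]) cube([400, 100, 100]);
translate([100, 0, 600]) cube([400, 100, 100]);
translate([100, 0, 750]) cube([400, 100, 100]);
translate([100, 0, 900]) cube([400, 100, 100]);
translate([500, 0, 0]) cube([100, 100, 1350]);


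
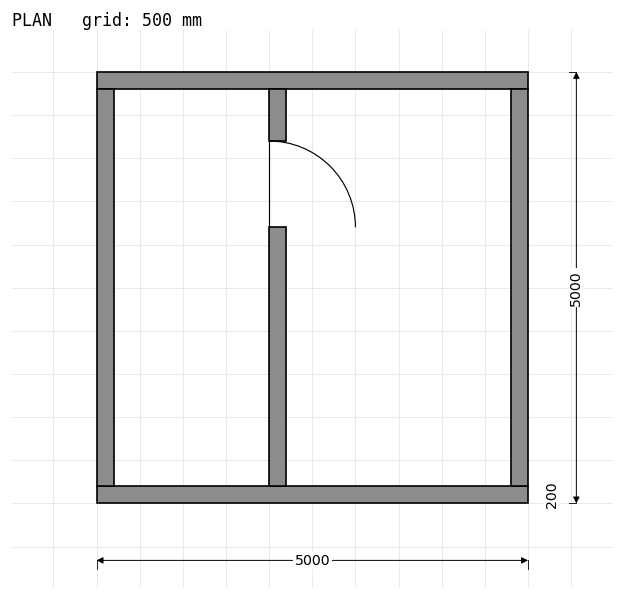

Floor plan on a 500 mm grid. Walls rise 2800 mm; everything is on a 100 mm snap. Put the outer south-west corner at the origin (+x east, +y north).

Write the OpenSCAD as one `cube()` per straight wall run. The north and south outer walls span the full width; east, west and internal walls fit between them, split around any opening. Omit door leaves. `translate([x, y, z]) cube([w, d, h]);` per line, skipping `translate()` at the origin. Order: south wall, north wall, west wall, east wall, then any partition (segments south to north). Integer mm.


cube([5000, 200, 2800]);
translate([0, 4800, 0]) cube([5000, 200, 2800]);
translate([0, 200, 0]) cube([200, 4600, 2800]);
translate([4800, 200, 0]) cube([200, 4600, 2800]);
translate([2000, 200, 0]) cube([200, 3000, 2800]);
translate([2000, 4200, 0]) cube([200, 600, 2800]);


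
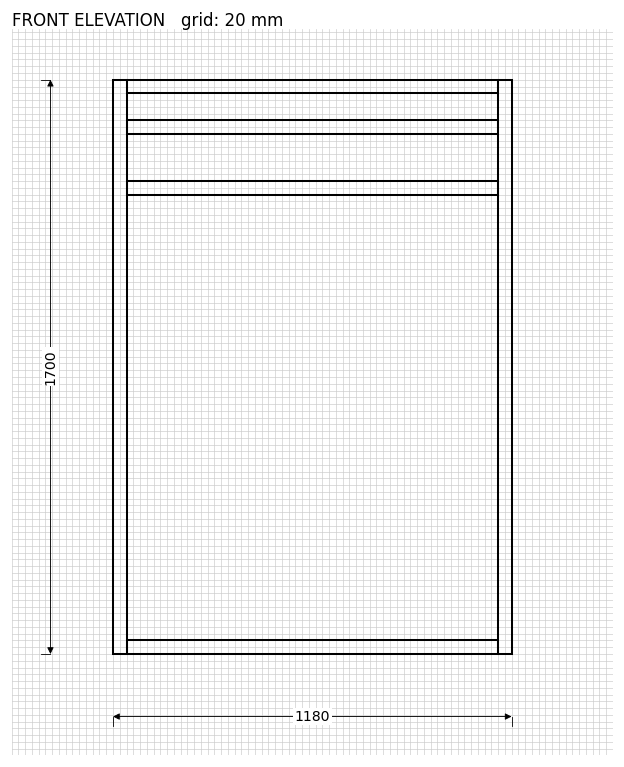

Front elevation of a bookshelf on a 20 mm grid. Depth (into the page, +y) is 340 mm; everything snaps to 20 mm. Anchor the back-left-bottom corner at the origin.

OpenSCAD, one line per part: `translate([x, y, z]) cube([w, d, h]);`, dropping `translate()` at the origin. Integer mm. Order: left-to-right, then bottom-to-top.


cube([40, 340, 1700]);
translate([40, 0, 0]) cube([1100, 340, 40]);
translate([40, 0, 1360]) cube([1100, 340, 40]);
translate([40, 0, 1540]) cube([1100, 340, 40]);
translate([40, 0, 1660]) cube([1100, 340, 40]);
translate([1140, 0, 0]) cube([40, 340, 1700]);


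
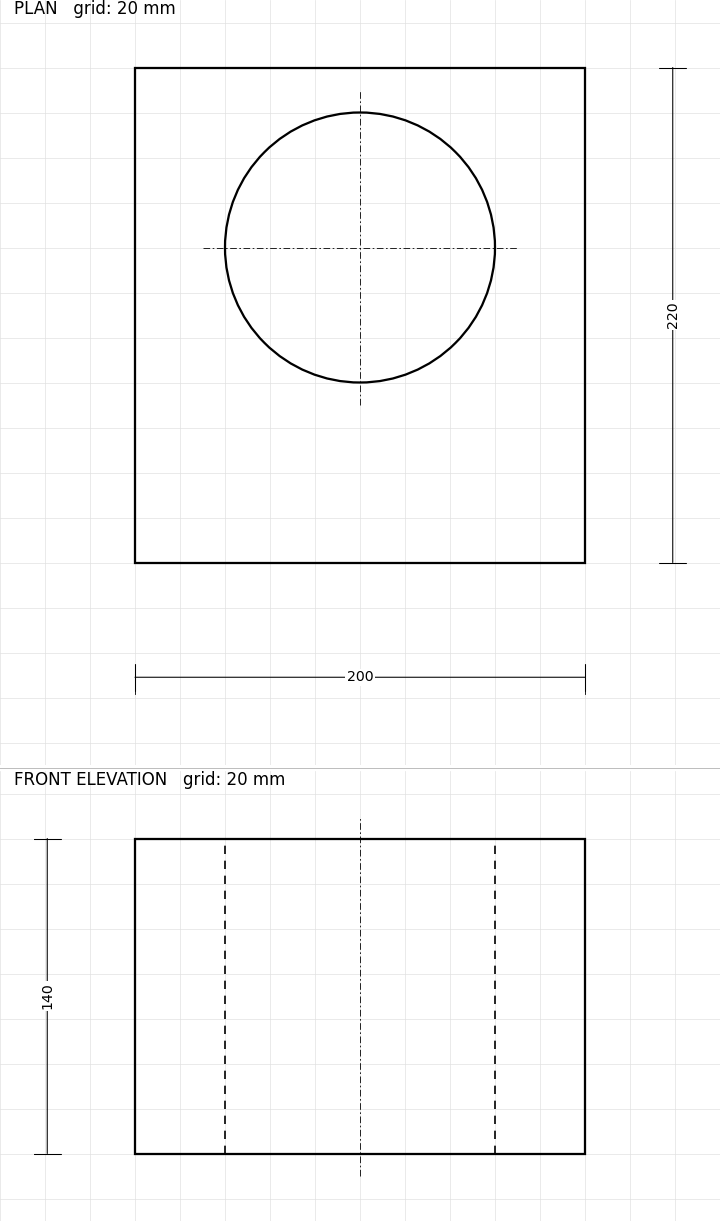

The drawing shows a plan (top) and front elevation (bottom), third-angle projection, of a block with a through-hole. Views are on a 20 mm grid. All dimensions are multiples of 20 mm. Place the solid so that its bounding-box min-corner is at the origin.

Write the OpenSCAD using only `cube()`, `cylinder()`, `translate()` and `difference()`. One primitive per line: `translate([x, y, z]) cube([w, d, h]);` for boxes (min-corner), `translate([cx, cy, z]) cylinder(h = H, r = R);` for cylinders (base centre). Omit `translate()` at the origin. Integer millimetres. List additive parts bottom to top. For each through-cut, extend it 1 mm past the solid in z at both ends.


difference() {
  cube([200, 220, 140]);
  translate([100, 140, -1]) cylinder(h = 142, r = 60);
}
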